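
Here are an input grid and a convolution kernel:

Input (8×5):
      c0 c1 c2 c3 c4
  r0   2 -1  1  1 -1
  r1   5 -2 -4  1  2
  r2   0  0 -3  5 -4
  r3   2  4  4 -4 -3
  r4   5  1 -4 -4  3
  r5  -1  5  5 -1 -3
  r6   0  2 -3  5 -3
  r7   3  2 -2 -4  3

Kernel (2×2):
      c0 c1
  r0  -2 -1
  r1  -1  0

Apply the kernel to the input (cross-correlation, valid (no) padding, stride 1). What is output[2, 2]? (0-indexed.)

The receptive field on the input at this output position is [-3 5 / 4 -4]. Elementwise product with the kernel and sum: -3·-2 + 5·-1 + 4·-1.

-3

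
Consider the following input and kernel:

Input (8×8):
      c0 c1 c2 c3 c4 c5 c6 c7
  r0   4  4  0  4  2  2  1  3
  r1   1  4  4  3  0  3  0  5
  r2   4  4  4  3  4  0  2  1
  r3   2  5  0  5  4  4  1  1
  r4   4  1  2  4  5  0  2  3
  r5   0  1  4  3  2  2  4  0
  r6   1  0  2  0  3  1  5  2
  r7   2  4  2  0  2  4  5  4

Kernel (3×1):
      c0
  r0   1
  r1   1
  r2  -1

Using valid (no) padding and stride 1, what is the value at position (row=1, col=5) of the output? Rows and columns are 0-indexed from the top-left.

-1

The receptive field on the input at this output position is [3 / 0 / 4]. Elementwise product with the kernel and sum: 3·1 + 0·1 + 4·-1.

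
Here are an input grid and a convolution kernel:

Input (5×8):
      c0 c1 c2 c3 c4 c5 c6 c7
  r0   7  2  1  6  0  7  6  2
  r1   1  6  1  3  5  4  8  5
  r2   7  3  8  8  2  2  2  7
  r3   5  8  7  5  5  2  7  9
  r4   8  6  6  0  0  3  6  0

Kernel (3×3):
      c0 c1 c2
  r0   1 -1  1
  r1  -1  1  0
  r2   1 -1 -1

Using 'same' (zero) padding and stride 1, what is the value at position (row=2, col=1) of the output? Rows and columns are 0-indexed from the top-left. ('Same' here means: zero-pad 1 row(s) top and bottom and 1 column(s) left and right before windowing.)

The receptive field on the zero-padded input at this output position is [1 6 1 / 7 3 8 / 5 8 7]. Elementwise product with the kernel and sum: 1·1 + 6·-1 + 1·1 + 7·-1 + 3·1 + 5·1 + 8·-1 + 7·-1.

-18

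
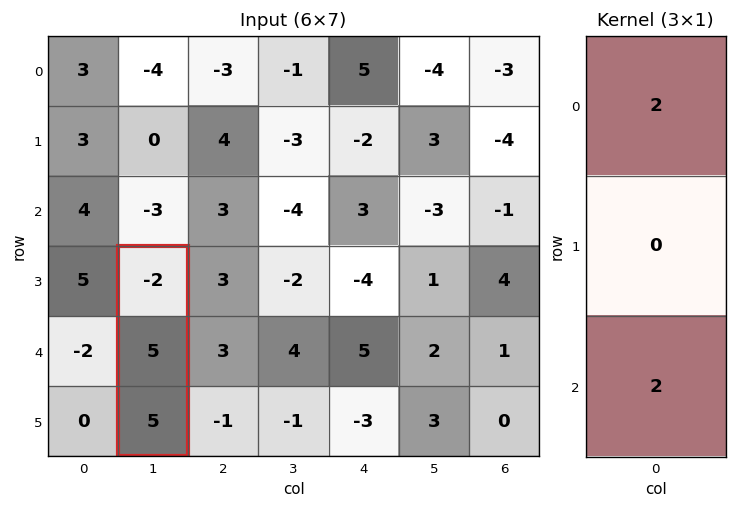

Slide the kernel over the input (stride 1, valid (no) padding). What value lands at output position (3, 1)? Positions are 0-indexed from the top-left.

The receptive field on the input at this output position is [-2 / 5 / 5]. Elementwise product with the kernel and sum: -2·2 + 5·2.

6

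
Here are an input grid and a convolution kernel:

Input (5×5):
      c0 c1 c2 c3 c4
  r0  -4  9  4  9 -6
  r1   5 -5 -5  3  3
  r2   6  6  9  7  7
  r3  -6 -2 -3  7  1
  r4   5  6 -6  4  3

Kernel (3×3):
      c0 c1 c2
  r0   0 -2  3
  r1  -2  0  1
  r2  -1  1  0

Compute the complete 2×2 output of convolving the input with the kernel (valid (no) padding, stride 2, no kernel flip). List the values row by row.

Output[0,0]: The receptive field on the input at this output position is [-4 9 4 / 5 -5 -5 / 6 6 9]. Elementwise product with the kernel and sum: 9·-2 + 4·3 + 5·-2 + -5·1 + 6·-1 + 6·1.

-21 -25
25 24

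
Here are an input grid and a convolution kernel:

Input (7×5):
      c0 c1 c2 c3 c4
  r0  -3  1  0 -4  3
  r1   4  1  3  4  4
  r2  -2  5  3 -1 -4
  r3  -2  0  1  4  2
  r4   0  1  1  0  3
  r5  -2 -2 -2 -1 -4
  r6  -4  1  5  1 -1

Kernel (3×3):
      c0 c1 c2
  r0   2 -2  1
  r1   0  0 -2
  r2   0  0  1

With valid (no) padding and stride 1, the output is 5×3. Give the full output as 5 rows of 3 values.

-11 -11 -1
4 6 12
-12 -5 3
-7 1 -14
8 3 12

Output[0,0]: The receptive field on the input at this output position is [-3 1 0 / 4 1 3 / -2 5 3]. Elementwise product with the kernel and sum: -3·2 + 1·-2 + 0·1 + 3·-2 + 3·1.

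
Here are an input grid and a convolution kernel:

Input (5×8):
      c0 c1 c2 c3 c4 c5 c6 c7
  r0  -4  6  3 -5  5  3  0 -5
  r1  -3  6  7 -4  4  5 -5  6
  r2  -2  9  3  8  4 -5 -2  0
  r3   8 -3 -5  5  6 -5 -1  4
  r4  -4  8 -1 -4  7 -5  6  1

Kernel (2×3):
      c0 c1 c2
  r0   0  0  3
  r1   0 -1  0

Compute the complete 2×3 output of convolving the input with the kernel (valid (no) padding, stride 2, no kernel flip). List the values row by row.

3 19 -5
12 7 -1

Output[0,0]: The receptive field on the input at this output position is [-4 6 3 / -3 6 7]. Elementwise product with the kernel and sum: 3·3 + 6·-1.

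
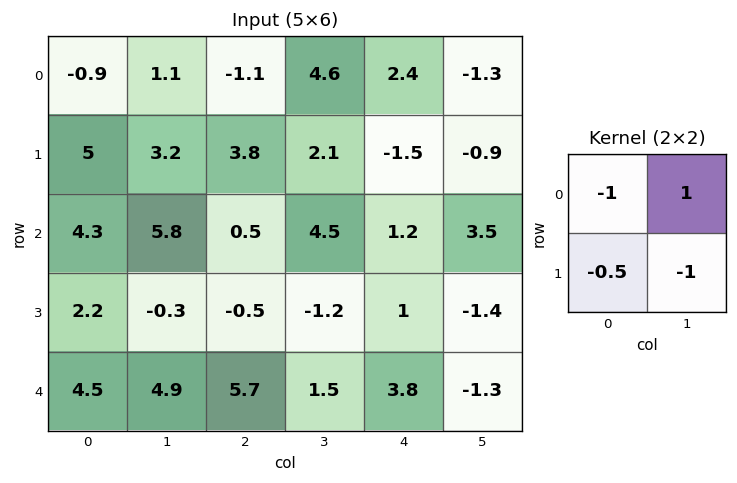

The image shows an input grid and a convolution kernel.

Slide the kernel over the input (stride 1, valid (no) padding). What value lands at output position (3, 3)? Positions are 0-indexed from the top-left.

The receptive field on the input at this output position is [-1.2 1 / 1.5 3.8]. Elementwise product with the kernel and sum: -1.2·-1 + 1·1 + 1.5·-0.5 + 3.8·-1.

-2.35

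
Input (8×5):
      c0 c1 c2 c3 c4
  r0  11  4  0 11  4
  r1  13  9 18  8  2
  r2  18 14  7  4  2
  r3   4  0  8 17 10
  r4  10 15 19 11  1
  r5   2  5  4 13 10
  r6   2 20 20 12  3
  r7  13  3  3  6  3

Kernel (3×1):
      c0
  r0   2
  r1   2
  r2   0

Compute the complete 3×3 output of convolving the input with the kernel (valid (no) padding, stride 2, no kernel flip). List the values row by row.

Output[0,0]: The receptive field on the input at this output position is [11 / 13 / 18]. Elementwise product with the kernel and sum: 11·2 + 13·2.
Output[0,1]: The receptive field on the input at this output position is [0 / 18 / 7]. Elementwise product with the kernel and sum: 0·2 + 18·2.

48 36 12
44 30 24
24 46 22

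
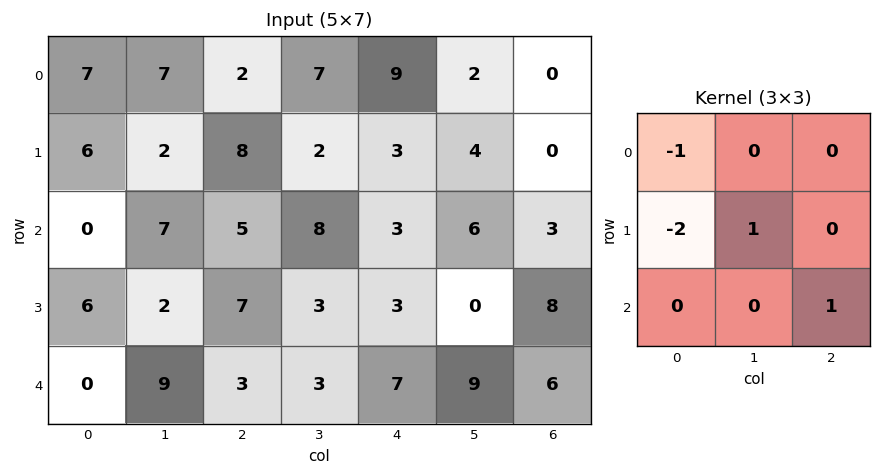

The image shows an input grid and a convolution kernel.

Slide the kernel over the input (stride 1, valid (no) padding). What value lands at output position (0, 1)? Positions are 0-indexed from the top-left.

The receptive field on the input at this output position is [7 2 7 / 2 8 2 / 7 5 8]. Elementwise product with the kernel and sum: 7·-1 + 2·-2 + 8·1 + 8·1.

5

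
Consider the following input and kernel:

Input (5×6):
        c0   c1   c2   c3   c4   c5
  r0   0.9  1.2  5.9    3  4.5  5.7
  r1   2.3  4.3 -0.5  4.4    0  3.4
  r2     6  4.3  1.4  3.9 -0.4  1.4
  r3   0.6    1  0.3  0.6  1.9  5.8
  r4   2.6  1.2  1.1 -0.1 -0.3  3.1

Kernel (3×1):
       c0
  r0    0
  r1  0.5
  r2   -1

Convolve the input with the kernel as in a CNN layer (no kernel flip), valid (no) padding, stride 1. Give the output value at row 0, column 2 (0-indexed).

-1.65

The receptive field on the input at this output position is [5.9 / -0.5 / 1.4]. Elementwise product with the kernel and sum: -0.5·0.5 + 1.4·-1.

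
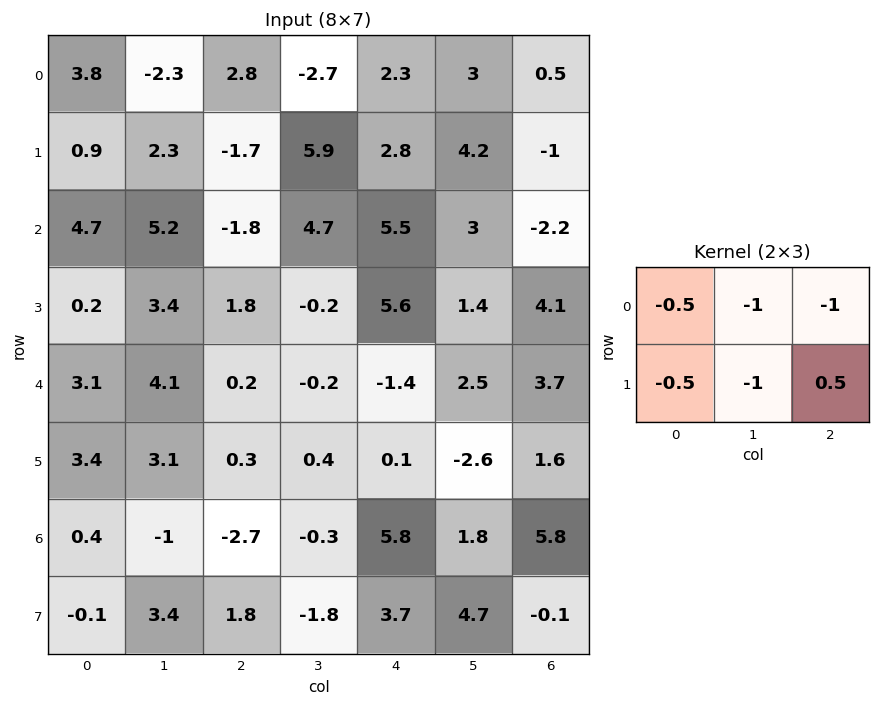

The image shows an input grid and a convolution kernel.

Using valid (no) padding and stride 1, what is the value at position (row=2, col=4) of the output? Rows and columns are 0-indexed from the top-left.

-5.7

The receptive field on the input at this output position is [5.5 3 -2.2 / 5.6 1.4 4.1]. Elementwise product with the kernel and sum: 5.5·-0.5 + 3·-1 + -2.2·-1 + 5.6·-0.5 + 1.4·-1 + 4.1·0.5.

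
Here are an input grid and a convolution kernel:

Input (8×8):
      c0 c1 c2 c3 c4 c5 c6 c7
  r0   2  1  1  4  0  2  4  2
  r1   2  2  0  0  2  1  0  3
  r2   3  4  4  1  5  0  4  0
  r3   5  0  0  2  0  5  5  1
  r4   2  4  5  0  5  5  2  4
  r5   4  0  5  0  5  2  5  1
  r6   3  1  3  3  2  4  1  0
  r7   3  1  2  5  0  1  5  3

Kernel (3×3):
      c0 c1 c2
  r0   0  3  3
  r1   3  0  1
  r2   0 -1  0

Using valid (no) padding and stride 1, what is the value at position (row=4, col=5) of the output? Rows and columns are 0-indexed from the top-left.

The receptive field on the input at this output position is [5 2 4 / 2 5 1 / 4 1 0]. Elementwise product with the kernel and sum: 2·3 + 4·3 + 2·3 + 1·1 + 1·-1.

24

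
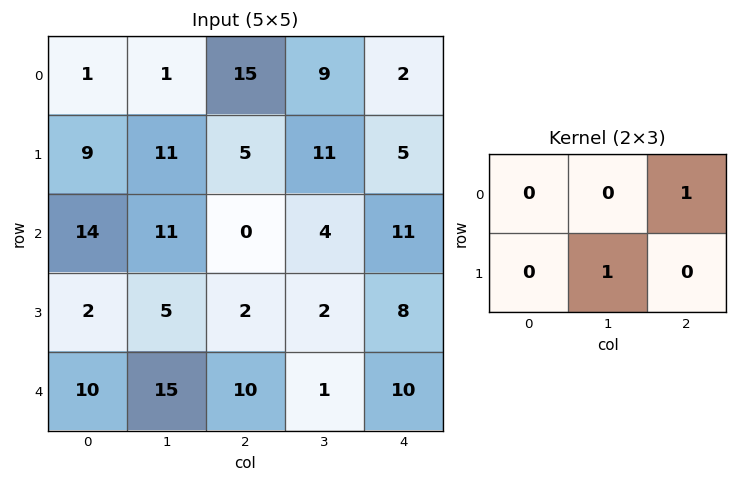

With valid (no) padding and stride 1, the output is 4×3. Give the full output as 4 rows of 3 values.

Output[0,0]: The receptive field on the input at this output position is [1 1 15 / 9 11 5]. Elementwise product with the kernel and sum: 15·1 + 11·1.
Output[0,1]: The receptive field on the input at this output position is [1 15 9 / 11 5 11]. Elementwise product with the kernel and sum: 9·1 + 5·1.

26 14 13
16 11 9
5 6 13
17 12 9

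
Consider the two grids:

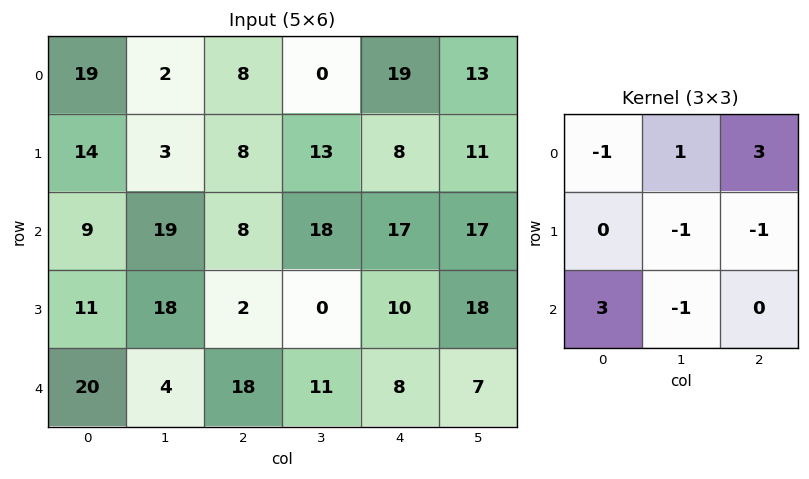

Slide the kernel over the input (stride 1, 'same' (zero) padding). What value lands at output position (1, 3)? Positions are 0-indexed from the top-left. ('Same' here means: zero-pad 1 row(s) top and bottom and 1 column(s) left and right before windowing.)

34

The receptive field on the zero-padded input at this output position is [8 0 19 / 8 13 8 / 8 18 17]. Elementwise product with the kernel and sum: 8·-1 + 0·1 + 19·3 + 13·-1 + 8·-1 + 8·3 + 18·-1.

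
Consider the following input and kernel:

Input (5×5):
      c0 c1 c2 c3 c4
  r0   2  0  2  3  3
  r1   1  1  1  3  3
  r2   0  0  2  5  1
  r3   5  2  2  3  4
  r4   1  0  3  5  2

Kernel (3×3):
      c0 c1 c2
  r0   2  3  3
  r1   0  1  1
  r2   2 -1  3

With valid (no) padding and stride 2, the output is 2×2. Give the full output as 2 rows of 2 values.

18 30
21 36

Output[0,0]: The receptive field on the input at this output position is [2 0 2 / 1 1 1 / 0 0 2]. Elementwise product with the kernel and sum: 2·2 + 0·3 + 2·3 + 1·1 + 1·1 + 0·2 + 0·-1 + 2·3.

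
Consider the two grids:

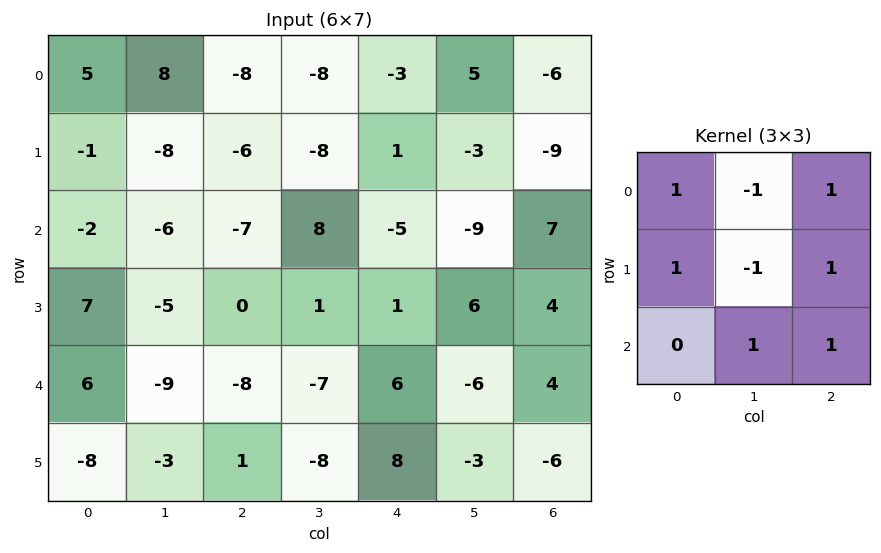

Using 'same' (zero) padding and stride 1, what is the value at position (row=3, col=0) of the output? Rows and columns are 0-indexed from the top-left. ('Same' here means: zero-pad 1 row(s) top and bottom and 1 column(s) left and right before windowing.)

-19

The receptive field on the zero-padded input at this output position is [0 -2 -6 / 0 7 -5 / 0 6 -9]. Elementwise product with the kernel and sum: 0·1 + -2·-1 + -6·1 + 0·1 + 7·-1 + -5·1 + 6·1 + -9·1.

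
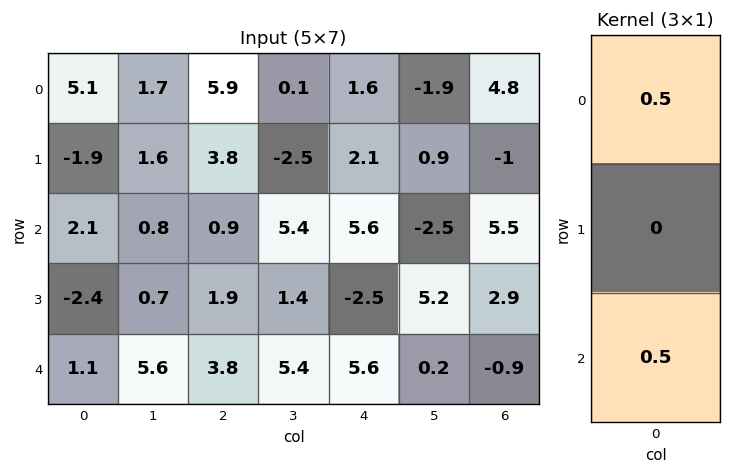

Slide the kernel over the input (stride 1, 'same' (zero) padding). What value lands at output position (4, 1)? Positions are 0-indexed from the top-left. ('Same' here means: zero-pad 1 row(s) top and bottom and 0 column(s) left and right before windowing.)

The receptive field on the zero-padded input at this output position is [0.7 / 5.6 / 0]. Elementwise product with the kernel and sum: 0.7·0.5 + 0·0.5.

0.35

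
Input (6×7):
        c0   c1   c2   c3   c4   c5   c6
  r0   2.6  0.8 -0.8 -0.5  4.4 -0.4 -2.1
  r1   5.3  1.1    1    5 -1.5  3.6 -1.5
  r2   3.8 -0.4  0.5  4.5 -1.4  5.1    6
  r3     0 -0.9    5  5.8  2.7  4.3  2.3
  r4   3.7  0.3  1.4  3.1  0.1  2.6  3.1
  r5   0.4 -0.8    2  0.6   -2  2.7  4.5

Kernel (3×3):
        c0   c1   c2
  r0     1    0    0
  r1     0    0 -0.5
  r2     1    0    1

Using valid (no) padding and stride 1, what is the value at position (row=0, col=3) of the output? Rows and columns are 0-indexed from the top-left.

The receptive field on the input at this output position is [-0.5 4.4 -0.4 / 5 -1.5 3.6 / 4.5 -1.4 5.1]. Elementwise product with the kernel and sum: -0.5·1 + 3.6·-0.5 + 4.5·1 + 5.1·1.

7.3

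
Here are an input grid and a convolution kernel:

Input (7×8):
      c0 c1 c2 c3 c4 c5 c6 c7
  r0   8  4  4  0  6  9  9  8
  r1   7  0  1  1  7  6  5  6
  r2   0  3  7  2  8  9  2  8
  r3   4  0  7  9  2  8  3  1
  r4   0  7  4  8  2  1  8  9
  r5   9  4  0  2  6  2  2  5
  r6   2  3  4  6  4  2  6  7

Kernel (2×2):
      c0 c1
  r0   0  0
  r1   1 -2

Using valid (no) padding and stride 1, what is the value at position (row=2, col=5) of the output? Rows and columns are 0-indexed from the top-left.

The receptive field on the input at this output position is [9 2 / 8 3]. Elementwise product with the kernel and sum: 8·1 + 3·-2.

2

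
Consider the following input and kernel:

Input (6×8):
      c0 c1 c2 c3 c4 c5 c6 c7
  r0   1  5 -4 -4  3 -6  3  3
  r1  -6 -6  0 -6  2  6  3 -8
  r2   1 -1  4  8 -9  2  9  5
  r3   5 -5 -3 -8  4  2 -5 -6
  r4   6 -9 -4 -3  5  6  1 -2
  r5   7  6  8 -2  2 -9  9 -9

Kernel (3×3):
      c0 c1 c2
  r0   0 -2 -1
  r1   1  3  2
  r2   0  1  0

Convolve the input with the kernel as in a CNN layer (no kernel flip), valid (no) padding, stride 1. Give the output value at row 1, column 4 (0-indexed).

2

The receptive field on the input at this output position is [2 6 3 / -9 2 9 / 4 2 -5]. Elementwise product with the kernel and sum: 6·-2 + 3·-1 + -9·1 + 2·3 + 9·2 + 2·1.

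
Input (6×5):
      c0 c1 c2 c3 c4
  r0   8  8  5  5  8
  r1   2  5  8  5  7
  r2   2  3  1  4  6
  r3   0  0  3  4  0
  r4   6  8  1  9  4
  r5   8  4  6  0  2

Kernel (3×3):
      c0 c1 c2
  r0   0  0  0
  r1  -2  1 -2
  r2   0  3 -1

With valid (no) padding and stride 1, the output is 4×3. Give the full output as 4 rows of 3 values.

Output[0,0]: The receptive field on the input at this output position is [8 8 5 / 2 5 8 / 2 3 1]. Elementwise product with the kernel and sum: 2·-2 + 5·1 + 8·-2 + 3·3 + 1·-1.

-7 -13 -19
-6 -8 2
17 -11 21
0 -15 -3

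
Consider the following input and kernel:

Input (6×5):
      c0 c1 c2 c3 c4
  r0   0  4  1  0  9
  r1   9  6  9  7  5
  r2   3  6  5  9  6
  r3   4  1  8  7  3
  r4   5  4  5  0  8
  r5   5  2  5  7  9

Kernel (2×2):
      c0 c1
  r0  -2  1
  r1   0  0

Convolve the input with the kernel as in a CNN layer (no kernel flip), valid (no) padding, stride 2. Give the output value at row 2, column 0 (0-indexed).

The receptive field on the input at this output position is [5 4 / 5 2]. Elementwise product with the kernel and sum: 5·-2 + 4·1.

-6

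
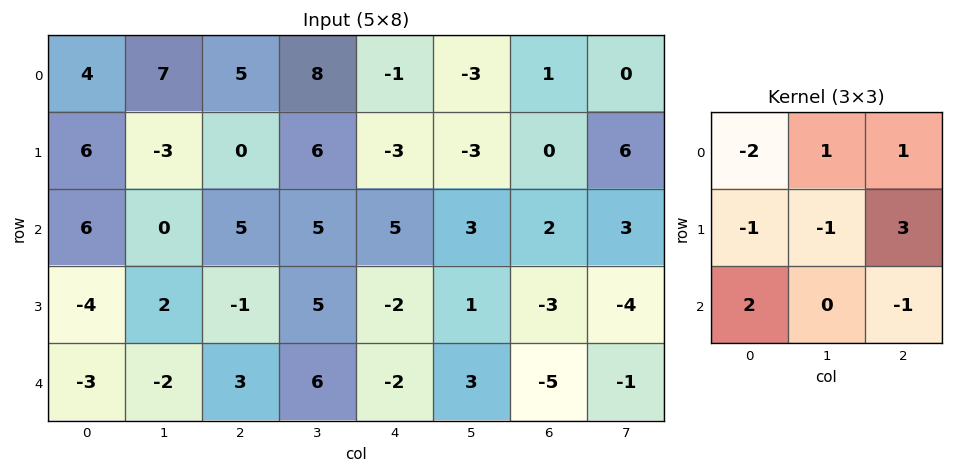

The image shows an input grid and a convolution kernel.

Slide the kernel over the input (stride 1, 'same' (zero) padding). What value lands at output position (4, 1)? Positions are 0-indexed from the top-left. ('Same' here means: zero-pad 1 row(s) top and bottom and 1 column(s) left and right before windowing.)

The receptive field on the zero-padded input at this output position is [-4 2 -1 / -3 -2 3 / 0 0 0]. Elementwise product with the kernel and sum: -4·-2 + 2·1 + -1·1 + -3·-1 + -2·-1 + 3·3 + 0·2 + 0·-1.

23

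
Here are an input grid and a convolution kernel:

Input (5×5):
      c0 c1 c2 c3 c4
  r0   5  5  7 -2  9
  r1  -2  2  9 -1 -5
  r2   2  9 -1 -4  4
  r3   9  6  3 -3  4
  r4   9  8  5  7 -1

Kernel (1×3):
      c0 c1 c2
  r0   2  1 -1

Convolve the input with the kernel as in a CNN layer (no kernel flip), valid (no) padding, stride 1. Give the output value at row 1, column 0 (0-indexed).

The receptive field on the input at this output position is [-2 2 9]. Elementwise product with the kernel and sum: -2·2 + 2·1 + 9·-1.

-11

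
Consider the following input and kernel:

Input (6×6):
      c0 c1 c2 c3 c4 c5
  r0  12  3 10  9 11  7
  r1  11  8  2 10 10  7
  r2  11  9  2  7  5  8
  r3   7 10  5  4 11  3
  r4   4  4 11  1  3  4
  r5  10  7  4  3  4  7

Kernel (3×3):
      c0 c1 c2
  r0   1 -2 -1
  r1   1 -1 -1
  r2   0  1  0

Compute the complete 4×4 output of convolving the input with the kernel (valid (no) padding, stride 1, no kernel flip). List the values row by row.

6 -28 -30 -22
3 -1 -34 -12
-13 10 -26 -18
-22 -8 -4 -23

Output[0,0]: The receptive field on the input at this output position is [12 3 10 / 11 8 2 / 11 9 2]. Elementwise product with the kernel and sum: 12·1 + 3·-2 + 10·-1 + 11·1 + 8·-1 + 2·-1 + 9·1.
Output[0,1]: The receptive field on the input at this output position is [3 10 9 / 8 2 10 / 9 2 7]. Elementwise product with the kernel and sum: 3·1 + 10·-2 + 9·-1 + 8·1 + 2·-1 + 10·-1 + 2·1.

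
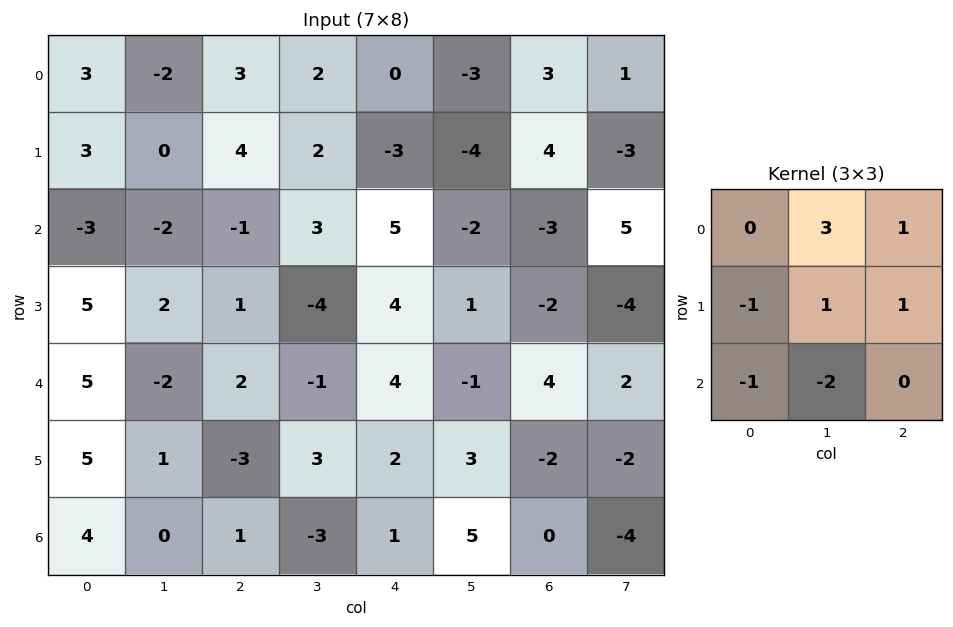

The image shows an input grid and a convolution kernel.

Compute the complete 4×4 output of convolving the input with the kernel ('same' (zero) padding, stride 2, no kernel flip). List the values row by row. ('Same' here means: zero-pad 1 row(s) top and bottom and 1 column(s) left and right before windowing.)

-5 -1 -1 3
-6 14 -17 16
10 7 10 -2
20 -8 18 -17

Output[0,0]: The receptive field on the zero-padded input at this output position is [0 0 0 / 0 3 -2 / 0 3 0]. Elementwise product with the kernel and sum: 0·3 + 0·1 + 0·-1 + 3·1 + -2·1 + 0·-1 + 3·-2.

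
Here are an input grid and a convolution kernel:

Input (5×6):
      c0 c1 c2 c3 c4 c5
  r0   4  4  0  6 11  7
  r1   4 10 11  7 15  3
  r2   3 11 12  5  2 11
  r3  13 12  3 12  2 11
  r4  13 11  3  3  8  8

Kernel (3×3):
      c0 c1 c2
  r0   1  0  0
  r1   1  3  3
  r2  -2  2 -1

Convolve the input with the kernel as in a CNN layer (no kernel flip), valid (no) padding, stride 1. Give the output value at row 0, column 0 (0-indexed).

75

The receptive field on the input at this output position is [4 4 0 / 4 10 11 / 3 11 12]. Elementwise product with the kernel and sum: 4·1 + 4·1 + 10·3 + 11·3 + 3·-2 + 11·2 + 12·-1.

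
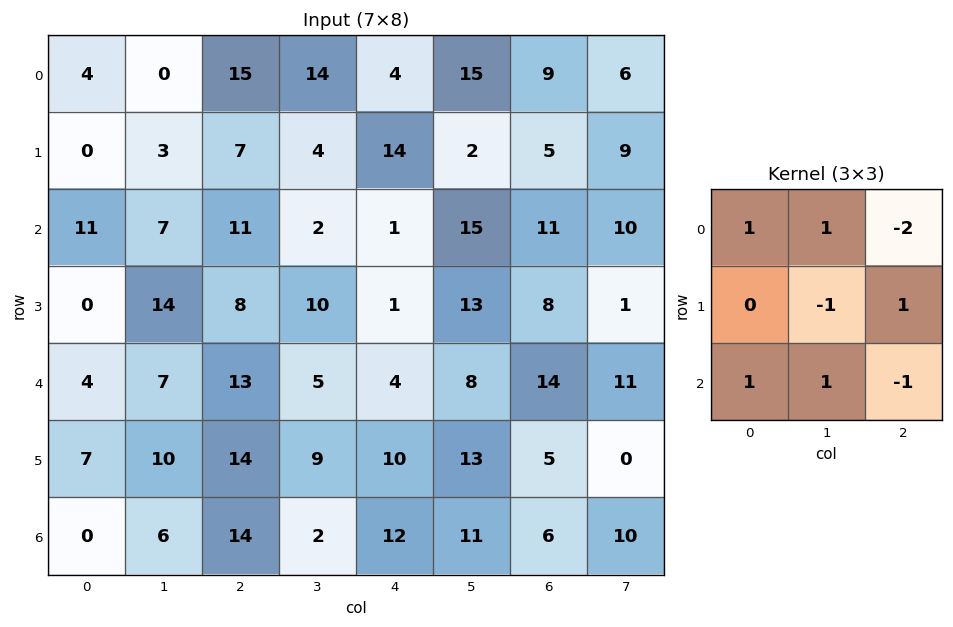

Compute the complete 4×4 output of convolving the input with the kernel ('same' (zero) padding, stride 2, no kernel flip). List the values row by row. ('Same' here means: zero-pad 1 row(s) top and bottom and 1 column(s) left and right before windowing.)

Output[0,0]: The receptive field on the zero-padded input at this output position is [0 0 0 / 0 4 0 / 0 0 3]. Elementwise product with the kernel and sum: 0·1 + 0·1 + 0·-2 + 4·-1 + 0·1 + 0·1 + 0·1 + 3·-1.
Output[0,1]: The receptive field on the zero-padded input at this output position is [0 0 0 / 0 15 14 / 3 7 4]. Elementwise product with the kernel and sum: 0·1 + 0·1 + 0·-2 + 15·-1 + 14·1 + 3·1 + 7·1 + 4·-1.

-7 5 27 -5
-24 5 26 8
-28 9 -5 34
-7 -6 -8 22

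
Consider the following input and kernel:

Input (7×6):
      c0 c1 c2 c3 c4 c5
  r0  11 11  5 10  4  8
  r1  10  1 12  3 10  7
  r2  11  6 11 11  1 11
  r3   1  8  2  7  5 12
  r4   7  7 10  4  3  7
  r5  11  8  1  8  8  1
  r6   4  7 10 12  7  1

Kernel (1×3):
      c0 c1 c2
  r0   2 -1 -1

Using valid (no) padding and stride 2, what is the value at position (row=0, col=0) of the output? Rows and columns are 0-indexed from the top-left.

The receptive field on the input at this output position is [11 11 5]. Elementwise product with the kernel and sum: 11·2 + 11·-1 + 5·-1.

6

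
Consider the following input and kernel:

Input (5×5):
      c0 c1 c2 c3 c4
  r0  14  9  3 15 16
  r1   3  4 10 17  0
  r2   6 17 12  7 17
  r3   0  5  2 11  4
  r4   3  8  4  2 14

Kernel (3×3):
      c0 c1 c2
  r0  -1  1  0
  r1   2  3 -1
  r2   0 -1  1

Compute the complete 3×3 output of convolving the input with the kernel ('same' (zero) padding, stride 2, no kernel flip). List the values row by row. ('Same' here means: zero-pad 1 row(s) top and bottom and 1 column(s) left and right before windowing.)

34 19 78
9 78 44
1 23 39

Output[0,0]: The receptive field on the zero-padded input at this output position is [0 0 0 / 0 14 9 / 0 3 4]. Elementwise product with the kernel and sum: 0·-1 + 0·1 + 0·2 + 14·3 + 9·-1 + 3·-1 + 4·1.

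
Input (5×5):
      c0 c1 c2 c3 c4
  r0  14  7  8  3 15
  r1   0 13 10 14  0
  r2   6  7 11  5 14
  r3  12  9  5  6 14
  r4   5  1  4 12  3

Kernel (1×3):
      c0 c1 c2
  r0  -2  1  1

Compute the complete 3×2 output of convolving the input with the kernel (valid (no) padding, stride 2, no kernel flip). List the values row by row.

Output[0,0]: The receptive field on the input at this output position is [14 7 8]. Elementwise product with the kernel and sum: 14·-2 + 7·1 + 8·1.

-13 2
6 -3
-5 7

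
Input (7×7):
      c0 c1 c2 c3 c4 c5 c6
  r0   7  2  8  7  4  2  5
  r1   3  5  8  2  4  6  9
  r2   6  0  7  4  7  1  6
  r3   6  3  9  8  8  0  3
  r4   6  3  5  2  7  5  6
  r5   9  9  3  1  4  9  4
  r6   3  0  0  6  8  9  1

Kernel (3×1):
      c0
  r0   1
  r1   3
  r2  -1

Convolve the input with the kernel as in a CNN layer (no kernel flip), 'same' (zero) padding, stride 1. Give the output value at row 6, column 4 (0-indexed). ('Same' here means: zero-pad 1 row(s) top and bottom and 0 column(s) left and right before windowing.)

28

The receptive field on the zero-padded input at this output position is [4 / 8 / 0]. Elementwise product with the kernel and sum: 4·1 + 8·3 + 0·-1.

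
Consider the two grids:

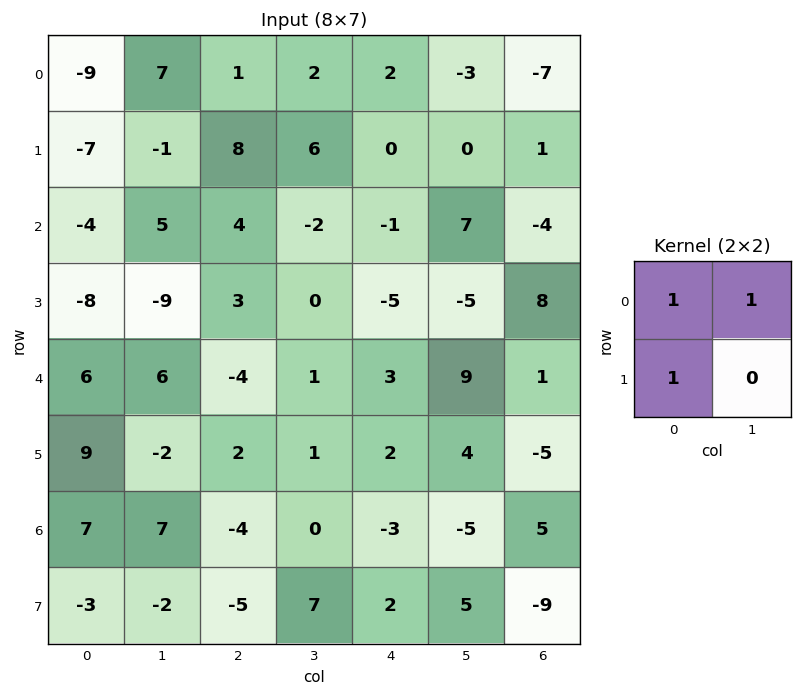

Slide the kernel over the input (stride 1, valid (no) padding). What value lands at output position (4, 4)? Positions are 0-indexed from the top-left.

The receptive field on the input at this output position is [3 9 / 2 4]. Elementwise product with the kernel and sum: 3·1 + 9·1 + 2·1.

14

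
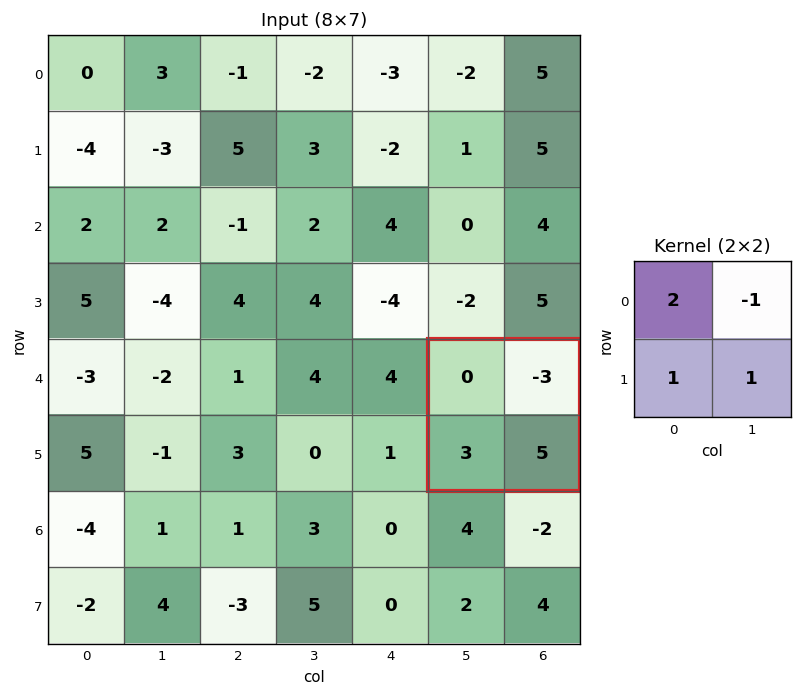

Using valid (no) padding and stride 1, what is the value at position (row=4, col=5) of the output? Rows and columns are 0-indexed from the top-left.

The receptive field on the input at this output position is [0 -3 / 3 5]. Elementwise product with the kernel and sum: 0·2 + -3·-1 + 3·1 + 5·1.

11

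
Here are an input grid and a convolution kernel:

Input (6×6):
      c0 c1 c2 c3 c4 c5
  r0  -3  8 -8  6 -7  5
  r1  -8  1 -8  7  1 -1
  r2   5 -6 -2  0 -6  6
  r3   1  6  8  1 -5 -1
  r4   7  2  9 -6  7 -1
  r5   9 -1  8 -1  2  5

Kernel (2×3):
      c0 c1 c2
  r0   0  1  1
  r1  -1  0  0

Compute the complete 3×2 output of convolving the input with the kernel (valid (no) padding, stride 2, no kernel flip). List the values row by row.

8 7
-9 -14
2 -7

Output[0,0]: The receptive field on the input at this output position is [-3 8 -8 / -8 1 -8]. Elementwise product with the kernel and sum: 8·1 + -8·1 + -8·-1.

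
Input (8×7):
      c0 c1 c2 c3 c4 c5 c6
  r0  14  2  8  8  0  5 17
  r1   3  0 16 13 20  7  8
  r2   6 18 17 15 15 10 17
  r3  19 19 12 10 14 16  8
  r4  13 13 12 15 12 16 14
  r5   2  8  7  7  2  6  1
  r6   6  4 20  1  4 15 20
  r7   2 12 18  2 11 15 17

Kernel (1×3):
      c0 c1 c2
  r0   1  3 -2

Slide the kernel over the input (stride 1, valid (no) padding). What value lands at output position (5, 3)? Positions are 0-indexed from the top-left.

The receptive field on the input at this output position is [7 2 6]. Elementwise product with the kernel and sum: 7·1 + 2·3 + 6·-2.

1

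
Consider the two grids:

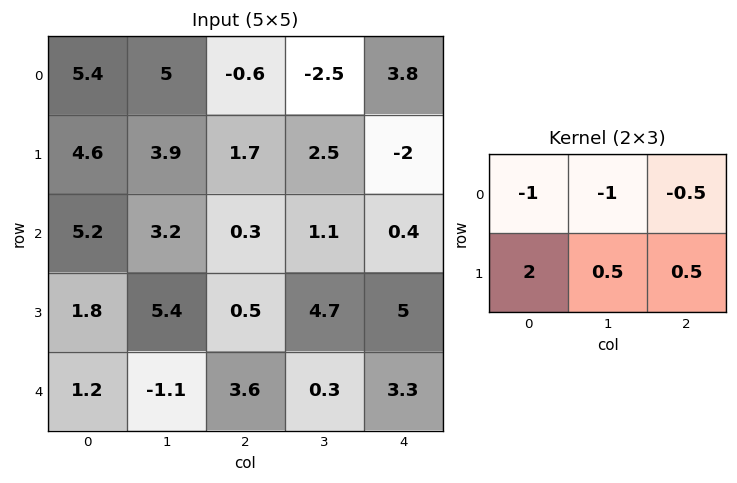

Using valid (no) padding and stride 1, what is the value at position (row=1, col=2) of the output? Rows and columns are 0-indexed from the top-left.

The receptive field on the input at this output position is [1.7 2.5 -2 / 0.3 1.1 0.4]. Elementwise product with the kernel and sum: 1.7·-1 + 2.5·-1 + -2·-0.5 + 0.3·2 + 1.1·0.5 + 0.4·0.5.

-1.85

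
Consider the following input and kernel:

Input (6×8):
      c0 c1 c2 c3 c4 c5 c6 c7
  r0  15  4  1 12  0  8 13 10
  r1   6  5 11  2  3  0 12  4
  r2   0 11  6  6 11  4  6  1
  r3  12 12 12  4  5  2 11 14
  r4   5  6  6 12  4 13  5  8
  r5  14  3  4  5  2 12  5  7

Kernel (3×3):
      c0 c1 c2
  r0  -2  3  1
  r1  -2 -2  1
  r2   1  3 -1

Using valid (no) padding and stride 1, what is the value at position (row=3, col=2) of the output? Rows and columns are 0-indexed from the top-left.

-22

The receptive field on the input at this output position is [12 4 5 / 6 12 4 / 4 5 2]. Elementwise product with the kernel and sum: 12·-2 + 4·3 + 5·1 + 6·-2 + 12·-2 + 4·1 + 4·1 + 5·3 + 2·-1.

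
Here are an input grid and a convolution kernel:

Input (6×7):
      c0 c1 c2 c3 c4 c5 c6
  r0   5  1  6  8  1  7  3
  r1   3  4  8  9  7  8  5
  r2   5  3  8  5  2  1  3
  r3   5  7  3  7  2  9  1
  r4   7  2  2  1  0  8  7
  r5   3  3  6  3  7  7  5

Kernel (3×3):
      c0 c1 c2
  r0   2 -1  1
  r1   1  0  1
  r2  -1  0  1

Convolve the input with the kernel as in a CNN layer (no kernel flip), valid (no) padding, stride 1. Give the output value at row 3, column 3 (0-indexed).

The receptive field on the input at this output position is [7 2 9 / 1 0 8 / 3 7 7]. Elementwise product with the kernel and sum: 7·2 + 2·-1 + 9·1 + 1·1 + 8·1 + 3·-1 + 7·1.

34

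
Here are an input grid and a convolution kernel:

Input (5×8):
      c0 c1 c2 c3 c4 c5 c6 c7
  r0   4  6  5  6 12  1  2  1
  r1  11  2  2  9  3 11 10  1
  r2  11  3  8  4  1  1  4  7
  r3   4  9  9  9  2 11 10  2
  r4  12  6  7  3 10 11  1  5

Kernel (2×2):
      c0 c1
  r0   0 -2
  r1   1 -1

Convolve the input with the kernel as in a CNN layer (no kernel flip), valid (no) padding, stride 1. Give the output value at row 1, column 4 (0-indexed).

The receptive field on the input at this output position is [3 11 / 1 1]. Elementwise product with the kernel and sum: 11·-2 + 1·1 + 1·-1.

-22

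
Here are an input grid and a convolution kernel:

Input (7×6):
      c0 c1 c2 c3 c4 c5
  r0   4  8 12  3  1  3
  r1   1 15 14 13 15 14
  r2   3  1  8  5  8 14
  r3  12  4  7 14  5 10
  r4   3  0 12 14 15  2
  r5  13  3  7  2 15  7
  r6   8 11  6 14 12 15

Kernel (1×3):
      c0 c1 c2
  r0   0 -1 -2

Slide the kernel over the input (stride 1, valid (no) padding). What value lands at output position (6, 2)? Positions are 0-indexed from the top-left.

The receptive field on the input at this output position is [6 14 12]. Elementwise product with the kernel and sum: 14·-1 + 12·-2.

-38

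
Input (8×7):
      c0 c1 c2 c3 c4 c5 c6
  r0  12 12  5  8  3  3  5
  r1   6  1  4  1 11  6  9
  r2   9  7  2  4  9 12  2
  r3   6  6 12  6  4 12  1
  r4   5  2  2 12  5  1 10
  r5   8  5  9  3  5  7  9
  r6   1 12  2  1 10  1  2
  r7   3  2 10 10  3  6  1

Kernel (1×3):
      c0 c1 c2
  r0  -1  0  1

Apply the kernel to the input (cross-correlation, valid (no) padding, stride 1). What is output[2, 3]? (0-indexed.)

The receptive field on the input at this output position is [4 9 12]. Elementwise product with the kernel and sum: 4·-1 + 12·1.

8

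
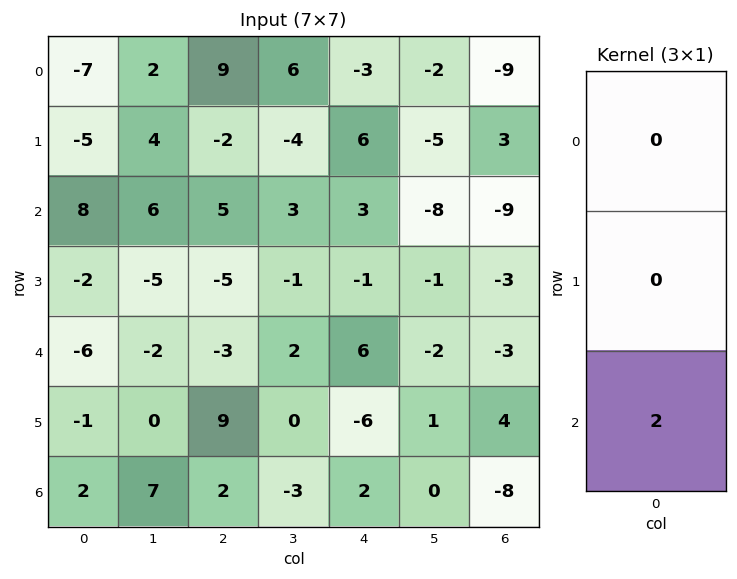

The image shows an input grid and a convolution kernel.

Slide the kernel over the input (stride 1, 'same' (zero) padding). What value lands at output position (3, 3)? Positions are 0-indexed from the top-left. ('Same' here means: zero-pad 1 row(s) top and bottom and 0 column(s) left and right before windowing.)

The receptive field on the zero-padded input at this output position is [3 / -1 / 2]. Elementwise product with the kernel and sum: 2·2.

4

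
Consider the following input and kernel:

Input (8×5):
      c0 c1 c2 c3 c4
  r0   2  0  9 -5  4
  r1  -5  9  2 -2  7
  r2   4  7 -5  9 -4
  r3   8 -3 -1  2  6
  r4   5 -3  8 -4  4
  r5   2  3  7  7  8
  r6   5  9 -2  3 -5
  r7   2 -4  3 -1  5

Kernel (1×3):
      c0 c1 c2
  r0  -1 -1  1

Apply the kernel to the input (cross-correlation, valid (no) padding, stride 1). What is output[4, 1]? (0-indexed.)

The receptive field on the input at this output position is [-3 8 -4]. Elementwise product with the kernel and sum: -3·-1 + 8·-1 + -4·1.

-9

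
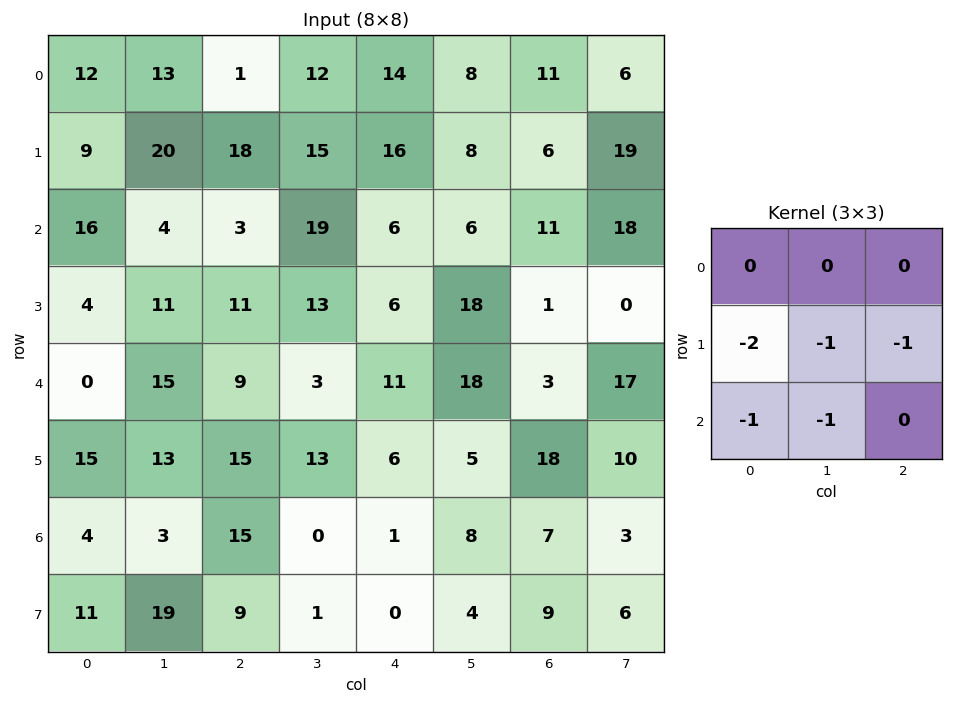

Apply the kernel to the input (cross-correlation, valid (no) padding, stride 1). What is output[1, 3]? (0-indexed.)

-69

The receptive field on the input at this output position is [15 16 8 / 19 6 6 / 13 6 18]. Elementwise product with the kernel and sum: 19·-2 + 6·-1 + 6·-1 + 13·-1 + 6·-1.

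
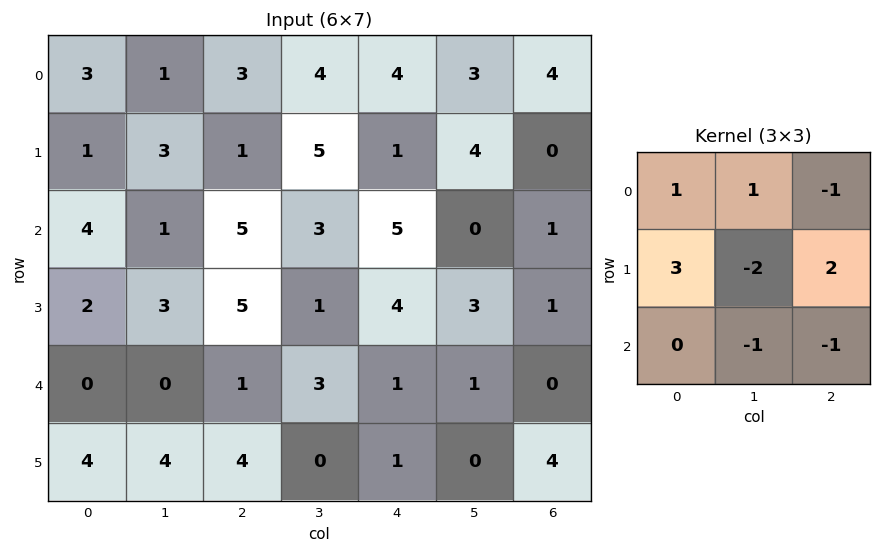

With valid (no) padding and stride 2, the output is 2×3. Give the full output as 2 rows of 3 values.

Output[0,0]: The receptive field on the input at this output position is [3 1 3 / 1 3 1 / 4 1 5]. Elementwise product with the kernel and sum: 3·1 + 1·1 + 3·-1 + 1·3 + 3·-2 + 1·2 + 1·-1 + 5·-1.
Output[0,1]: The receptive field on the input at this output position is [3 4 4 / 1 5 1 / 5 3 5]. Elementwise product with the kernel and sum: 3·1 + 4·1 + 4·-1 + 1·3 + 5·-2 + 1·2 + 3·-1 + 5·-1.

-6 -10 -3
9 20 11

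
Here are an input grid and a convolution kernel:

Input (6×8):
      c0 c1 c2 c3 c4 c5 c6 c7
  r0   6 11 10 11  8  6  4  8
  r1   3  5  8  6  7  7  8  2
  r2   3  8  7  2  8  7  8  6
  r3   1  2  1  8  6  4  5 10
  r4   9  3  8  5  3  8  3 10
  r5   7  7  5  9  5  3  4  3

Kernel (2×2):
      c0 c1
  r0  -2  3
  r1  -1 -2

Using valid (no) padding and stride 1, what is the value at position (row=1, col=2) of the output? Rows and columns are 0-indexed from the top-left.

-9

The receptive field on the input at this output position is [8 6 / 7 2]. Elementwise product with the kernel and sum: 8·-2 + 6·3 + 7·-1 + 2·-2.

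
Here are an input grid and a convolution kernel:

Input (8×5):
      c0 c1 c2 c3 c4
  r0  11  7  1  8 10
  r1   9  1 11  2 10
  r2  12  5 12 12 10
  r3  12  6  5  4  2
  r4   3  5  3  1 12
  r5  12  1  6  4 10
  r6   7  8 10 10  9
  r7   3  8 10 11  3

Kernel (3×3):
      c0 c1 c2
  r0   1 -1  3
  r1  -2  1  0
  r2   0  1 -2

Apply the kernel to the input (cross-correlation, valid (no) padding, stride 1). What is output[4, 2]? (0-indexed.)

22

The receptive field on the input at this output position is [3 1 12 / 6 4 10 / 10 10 9]. Elementwise product with the kernel and sum: 3·1 + 1·-1 + 12·3 + 6·-2 + 4·1 + 10·1 + 9·-2.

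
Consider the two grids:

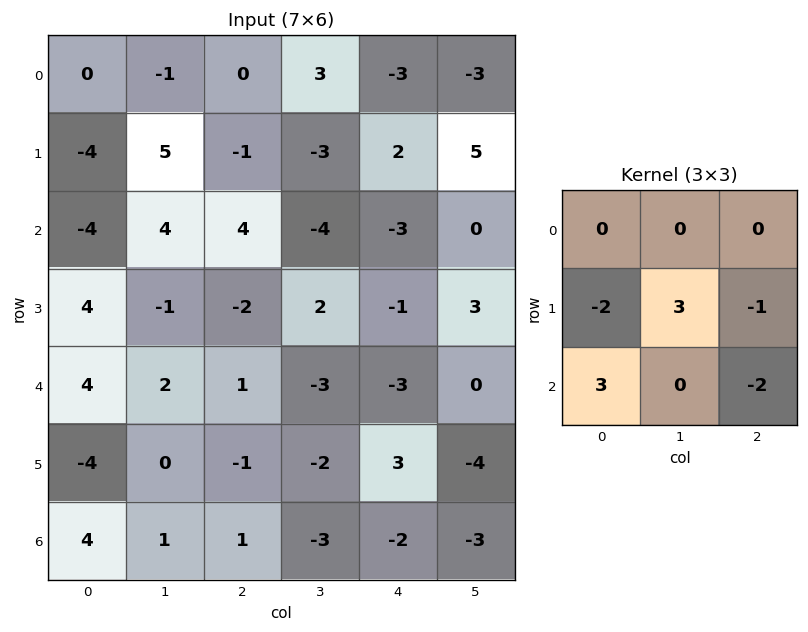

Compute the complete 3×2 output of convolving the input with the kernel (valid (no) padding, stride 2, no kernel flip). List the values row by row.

4 9
1 20
19 0

Output[0,0]: The receptive field on the input at this output position is [0 -1 0 / -4 5 -1 / -4 4 4]. Elementwise product with the kernel and sum: -4·-2 + 5·3 + -1·-1 + -4·3 + 4·-2.
Output[0,1]: The receptive field on the input at this output position is [0 3 -3 / -1 -3 2 / 4 -4 -3]. Elementwise product with the kernel and sum: -1·-2 + -3·3 + 2·-1 + 4·3 + -3·-2.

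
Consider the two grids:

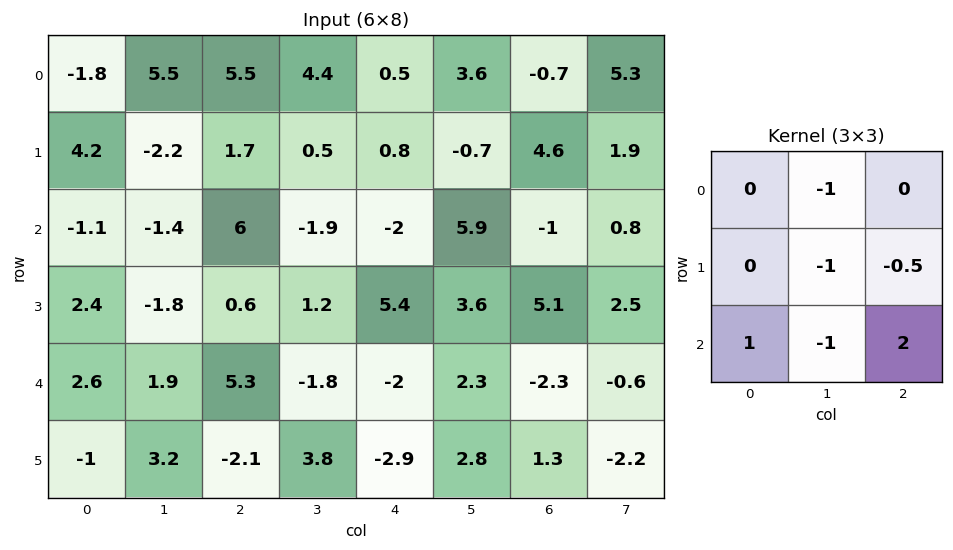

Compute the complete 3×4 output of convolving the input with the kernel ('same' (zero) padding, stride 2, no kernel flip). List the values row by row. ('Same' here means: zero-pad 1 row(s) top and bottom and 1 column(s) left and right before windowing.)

Output[0,0]: The receptive field on the zero-padded input at this output position is [0 0 0 / 0 -1.8 5.5 / 0 4.2 -2.2]. Elementwise product with the kernel and sum: 0·-1 + -1.8·-1 + 5.5·-0.5 + 0·1 + 4.2·-1 + -2.2·2.

-9.55 -10.6 -4 -3.45
-8.4 -6.75 1.25 -0.5
1.45 7.9 7.75 -5.4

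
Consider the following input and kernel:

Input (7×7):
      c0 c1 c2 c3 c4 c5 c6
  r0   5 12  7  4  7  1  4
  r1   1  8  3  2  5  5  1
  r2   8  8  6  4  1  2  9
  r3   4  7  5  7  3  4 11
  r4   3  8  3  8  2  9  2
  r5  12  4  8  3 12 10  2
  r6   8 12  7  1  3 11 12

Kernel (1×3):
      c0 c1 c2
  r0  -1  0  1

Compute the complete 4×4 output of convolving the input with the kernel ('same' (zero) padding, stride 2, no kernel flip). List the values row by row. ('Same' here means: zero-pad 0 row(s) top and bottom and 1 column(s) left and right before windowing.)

Output[0,0]: The receptive field on the zero-padded input at this output position is [0 5 12]. Elementwise product with the kernel and sum: 0·-1 + 12·1.

12 -8 -3 -1
8 -4 -2 -2
8 0 1 -9
12 -11 10 -11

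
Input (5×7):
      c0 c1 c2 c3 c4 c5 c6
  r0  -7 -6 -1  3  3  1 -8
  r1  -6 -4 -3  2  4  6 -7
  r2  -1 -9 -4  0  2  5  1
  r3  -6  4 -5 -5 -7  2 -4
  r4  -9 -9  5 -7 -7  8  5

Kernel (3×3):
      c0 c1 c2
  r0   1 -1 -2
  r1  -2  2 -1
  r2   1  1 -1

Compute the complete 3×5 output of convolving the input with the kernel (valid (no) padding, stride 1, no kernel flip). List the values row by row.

2 -24 -10 -7 35
-5 9 -10 -29 16
18 -15 4 -40 13

Output[0,0]: The receptive field on the input at this output position is [-7 -6 -1 / -6 -4 -3 / -1 -9 -4]. Elementwise product with the kernel and sum: -7·1 + -6·-1 + -1·-2 + -6·-2 + -4·2 + -3·-1 + -1·1 + -9·1 + -4·-1.
Output[0,1]: The receptive field on the input at this output position is [-6 -1 3 / -4 -3 2 / -9 -4 0]. Elementwise product with the kernel and sum: -6·1 + -1·-1 + 3·-2 + -4·-2 + -3·2 + 2·-1 + -9·1 + -4·1 + 0·-1.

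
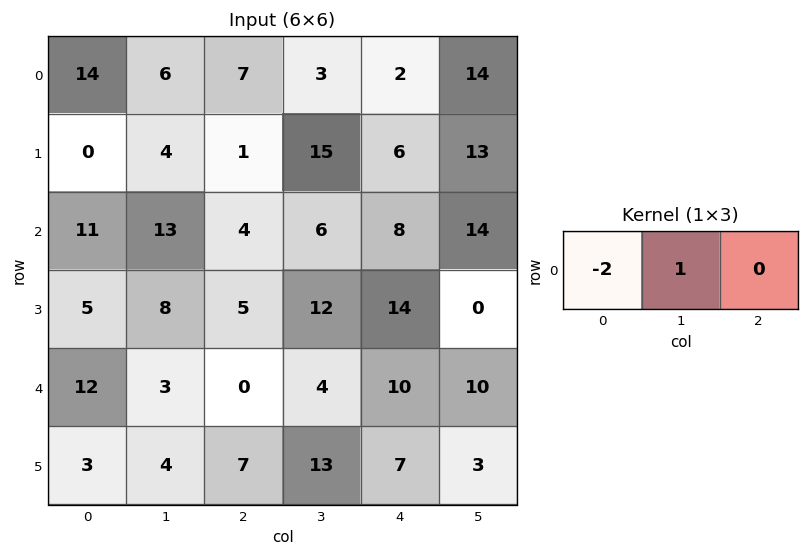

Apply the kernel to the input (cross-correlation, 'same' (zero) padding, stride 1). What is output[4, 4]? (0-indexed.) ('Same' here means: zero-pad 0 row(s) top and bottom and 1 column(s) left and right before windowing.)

2

The receptive field on the zero-padded input at this output position is [4 10 10]. Elementwise product with the kernel and sum: 4·-2 + 10·1.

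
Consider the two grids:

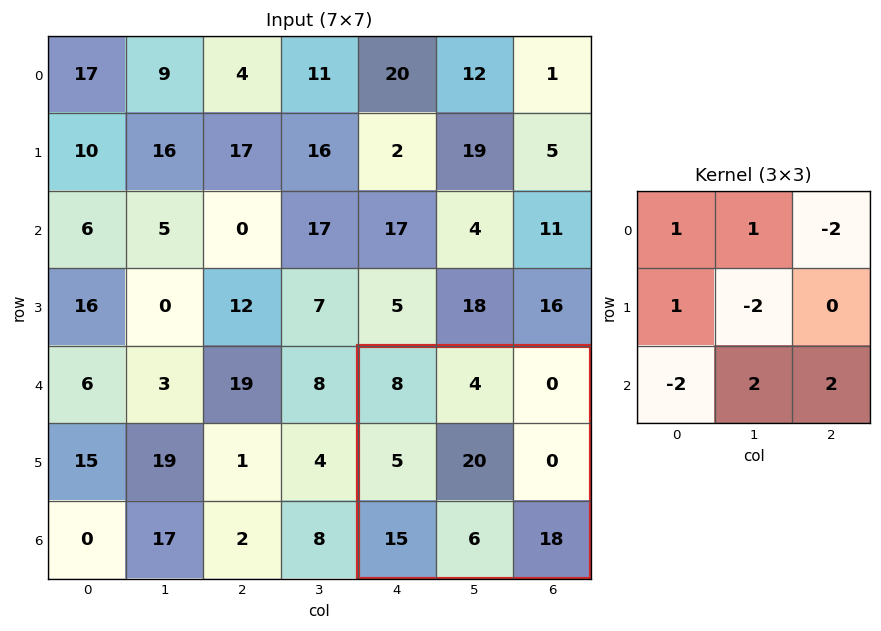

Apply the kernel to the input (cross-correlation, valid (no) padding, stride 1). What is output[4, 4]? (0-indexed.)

The receptive field on the input at this output position is [8 4 0 / 5 20 0 / 15 6 18]. Elementwise product with the kernel and sum: 8·1 + 4·1 + 0·-2 + 5·1 + 20·-2 + 15·-2 + 6·2 + 18·2.

-5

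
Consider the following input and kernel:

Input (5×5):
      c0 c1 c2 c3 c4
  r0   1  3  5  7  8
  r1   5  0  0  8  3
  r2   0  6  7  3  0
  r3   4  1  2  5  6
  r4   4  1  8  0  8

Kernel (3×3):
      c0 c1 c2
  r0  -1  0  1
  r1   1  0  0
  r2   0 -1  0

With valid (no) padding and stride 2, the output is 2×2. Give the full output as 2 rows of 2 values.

Output[0,0]: The receptive field on the input at this output position is [1 3 5 / 5 0 0 / 0 6 7]. Elementwise product with the kernel and sum: 1·-1 + 5·1 + 5·1 + 6·-1.

3 0
10 -5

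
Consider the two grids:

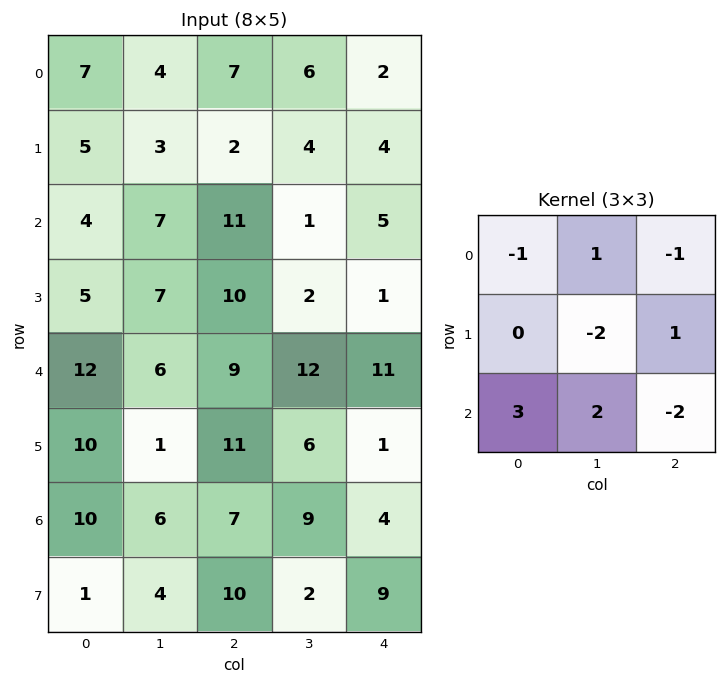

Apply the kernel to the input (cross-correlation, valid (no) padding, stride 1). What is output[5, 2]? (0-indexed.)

-4

The receptive field on the input at this output position is [11 6 1 / 7 9 4 / 10 2 9]. Elementwise product with the kernel and sum: 11·-1 + 6·1 + 1·-1 + 9·-2 + 4·1 + 10·3 + 2·2 + 9·-2.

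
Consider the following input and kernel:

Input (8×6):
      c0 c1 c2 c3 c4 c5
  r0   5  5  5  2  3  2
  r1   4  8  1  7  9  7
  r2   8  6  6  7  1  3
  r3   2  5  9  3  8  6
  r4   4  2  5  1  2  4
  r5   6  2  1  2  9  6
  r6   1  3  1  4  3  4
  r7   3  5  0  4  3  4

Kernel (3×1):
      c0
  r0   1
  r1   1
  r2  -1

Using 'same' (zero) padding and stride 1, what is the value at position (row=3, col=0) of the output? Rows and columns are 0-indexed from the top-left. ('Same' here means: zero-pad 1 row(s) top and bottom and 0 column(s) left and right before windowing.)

The receptive field on the zero-padded input at this output position is [8 / 2 / 4]. Elementwise product with the kernel and sum: 8·1 + 2·1 + 4·-1.

6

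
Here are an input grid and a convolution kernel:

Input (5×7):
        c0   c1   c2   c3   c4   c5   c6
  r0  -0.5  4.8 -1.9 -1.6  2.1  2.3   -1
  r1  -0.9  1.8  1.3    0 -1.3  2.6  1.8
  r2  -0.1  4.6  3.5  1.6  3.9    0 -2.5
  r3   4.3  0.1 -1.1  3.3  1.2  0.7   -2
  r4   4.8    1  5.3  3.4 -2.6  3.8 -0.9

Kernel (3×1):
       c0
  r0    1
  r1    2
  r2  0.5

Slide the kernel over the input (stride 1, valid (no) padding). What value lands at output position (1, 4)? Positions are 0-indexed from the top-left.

7.1

The receptive field on the input at this output position is [-1.3 / 3.9 / 1.2]. Elementwise product with the kernel and sum: -1.3·1 + 3.9·2 + 1.2·0.5.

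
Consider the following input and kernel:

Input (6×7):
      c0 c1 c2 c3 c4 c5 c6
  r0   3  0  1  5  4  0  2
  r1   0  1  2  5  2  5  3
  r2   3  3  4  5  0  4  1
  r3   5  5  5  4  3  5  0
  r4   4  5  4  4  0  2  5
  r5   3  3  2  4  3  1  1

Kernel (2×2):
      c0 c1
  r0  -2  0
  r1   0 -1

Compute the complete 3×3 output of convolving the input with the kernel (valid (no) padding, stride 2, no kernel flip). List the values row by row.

-7 -7 -13
-11 -12 -5
-11 -12 -1

Output[0,0]: The receptive field on the input at this output position is [3 0 / 0 1]. Elementwise product with the kernel and sum: 3·-2 + 1·-1.
Output[0,1]: The receptive field on the input at this output position is [1 5 / 2 5]. Elementwise product with the kernel and sum: 1·-2 + 5·-1.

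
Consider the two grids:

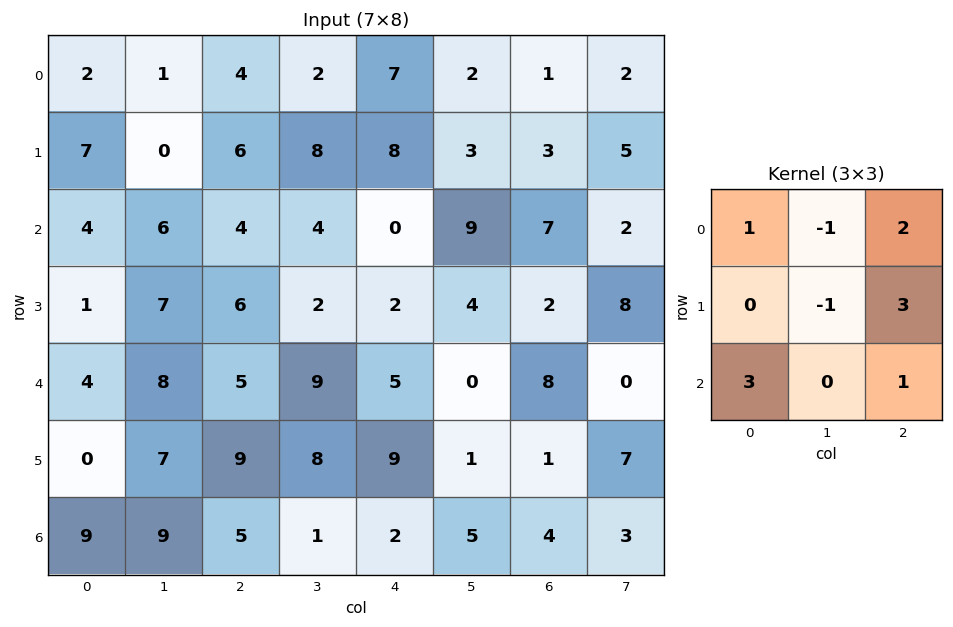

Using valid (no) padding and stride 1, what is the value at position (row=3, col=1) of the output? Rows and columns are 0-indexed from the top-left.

56

The receptive field on the input at this output position is [7 6 2 / 8 5 9 / 7 9 8]. Elementwise product with the kernel and sum: 7·1 + 6·-1 + 2·2 + 5·-1 + 9·3 + 7·3 + 8·1.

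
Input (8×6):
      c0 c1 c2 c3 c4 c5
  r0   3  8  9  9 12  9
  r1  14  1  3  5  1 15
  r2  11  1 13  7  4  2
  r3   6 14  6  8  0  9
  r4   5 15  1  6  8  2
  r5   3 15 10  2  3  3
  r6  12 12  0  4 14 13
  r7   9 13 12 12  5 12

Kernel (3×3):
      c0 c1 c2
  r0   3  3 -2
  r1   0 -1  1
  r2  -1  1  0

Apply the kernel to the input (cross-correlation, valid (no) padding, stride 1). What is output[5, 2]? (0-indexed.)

The receptive field on the input at this output position is [10 2 3 / 0 4 14 / 12 12 5]. Elementwise product with the kernel and sum: 10·3 + 2·3 + 3·-2 + 4·-1 + 14·1 + 12·-1 + 12·1.

40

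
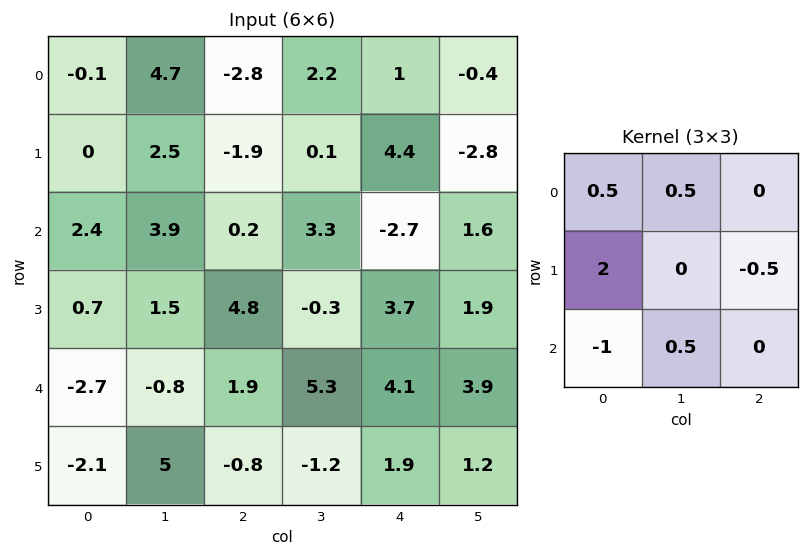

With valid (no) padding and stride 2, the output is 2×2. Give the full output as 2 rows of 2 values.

Output[0,0]: The receptive field on the input at this output position is [-0.1 4.7 -2.8 / 0 2.5 -1.9 / 2.4 3.9 0.2]. Elementwise product with the kernel and sum: -0.1·0.5 + 4.7·0.5 + 0·2 + -1.9·-0.5 + 2.4·-1 + 3.9·0.5.

2.8 -4.85
4.45 10.25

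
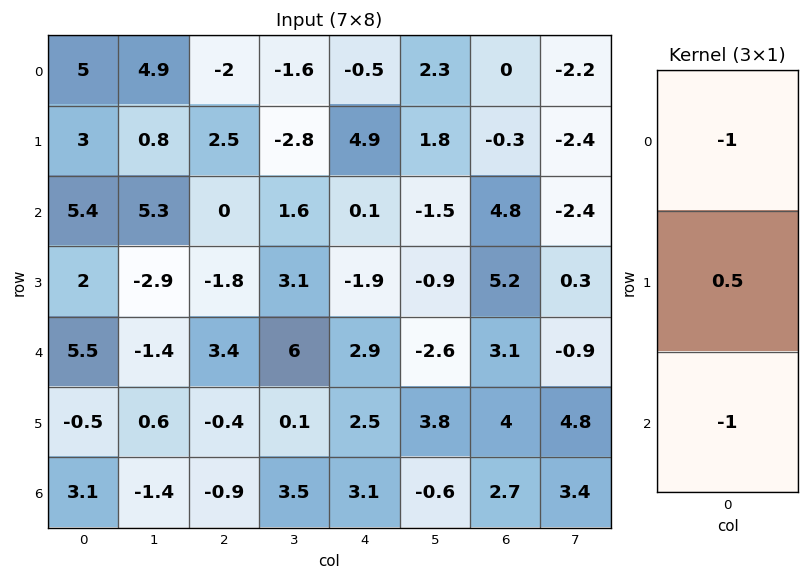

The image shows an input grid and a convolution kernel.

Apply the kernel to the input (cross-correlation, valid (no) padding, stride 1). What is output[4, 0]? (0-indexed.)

The receptive field on the input at this output position is [5.5 / -0.5 / 3.1]. Elementwise product with the kernel and sum: 5.5·-1 + -0.5·0.5 + 3.1·-1.

-8.85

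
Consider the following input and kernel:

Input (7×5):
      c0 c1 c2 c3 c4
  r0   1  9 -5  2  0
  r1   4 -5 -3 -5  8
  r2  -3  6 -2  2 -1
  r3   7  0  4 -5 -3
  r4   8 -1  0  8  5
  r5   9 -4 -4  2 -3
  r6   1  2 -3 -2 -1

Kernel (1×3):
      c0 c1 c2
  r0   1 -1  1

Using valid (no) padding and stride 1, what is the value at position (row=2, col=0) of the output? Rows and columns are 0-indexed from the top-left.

-11

The receptive field on the input at this output position is [-3 6 -2]. Elementwise product with the kernel and sum: -3·1 + 6·-1 + -2·1.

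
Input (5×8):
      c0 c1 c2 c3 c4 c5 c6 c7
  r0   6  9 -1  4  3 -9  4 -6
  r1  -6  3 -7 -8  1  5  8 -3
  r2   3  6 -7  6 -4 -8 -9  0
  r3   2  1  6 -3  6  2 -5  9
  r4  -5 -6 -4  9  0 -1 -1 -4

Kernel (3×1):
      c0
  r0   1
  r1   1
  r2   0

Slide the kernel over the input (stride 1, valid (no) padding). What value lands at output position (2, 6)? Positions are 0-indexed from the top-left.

The receptive field on the input at this output position is [-9 / -5 / -1]. Elementwise product with the kernel and sum: -9·1 + -5·1.

-14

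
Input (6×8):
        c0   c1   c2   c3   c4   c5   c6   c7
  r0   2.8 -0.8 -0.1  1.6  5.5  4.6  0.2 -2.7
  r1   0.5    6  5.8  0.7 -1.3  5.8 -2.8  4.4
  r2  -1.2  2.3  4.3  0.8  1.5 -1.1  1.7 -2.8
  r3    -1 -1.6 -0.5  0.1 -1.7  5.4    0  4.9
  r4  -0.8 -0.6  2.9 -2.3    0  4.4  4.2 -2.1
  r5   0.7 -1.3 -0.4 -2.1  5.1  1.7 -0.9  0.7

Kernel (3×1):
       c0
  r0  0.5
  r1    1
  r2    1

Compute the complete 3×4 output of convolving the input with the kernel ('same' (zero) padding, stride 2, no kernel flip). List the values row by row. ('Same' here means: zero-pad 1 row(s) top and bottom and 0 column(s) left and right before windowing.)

3.3 5.7 4.2 -2.6
-1.95 6.7 -0.85 0.3
-0.6 2.25 4.25 3.3

Output[0,0]: The receptive field on the zero-padded input at this output position is [0 / 2.8 / 0.5]. Elementwise product with the kernel and sum: 0·0.5 + 2.8·1 + 0.5·1.
Output[0,1]: The receptive field on the zero-padded input at this output position is [0 / -0.1 / 5.8]. Elementwise product with the kernel and sum: 0·0.5 + -0.1·1 + 5.8·1.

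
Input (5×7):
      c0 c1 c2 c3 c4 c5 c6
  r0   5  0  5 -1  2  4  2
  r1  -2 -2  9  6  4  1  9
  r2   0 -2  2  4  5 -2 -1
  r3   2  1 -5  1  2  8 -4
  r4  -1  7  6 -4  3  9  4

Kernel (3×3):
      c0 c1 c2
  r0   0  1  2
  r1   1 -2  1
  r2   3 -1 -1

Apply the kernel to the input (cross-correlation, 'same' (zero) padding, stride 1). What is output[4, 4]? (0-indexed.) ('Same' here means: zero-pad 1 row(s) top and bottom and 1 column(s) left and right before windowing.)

The receptive field on the zero-padded input at this output position is [1 2 8 / -4 3 9 / 0 0 0]. Elementwise product with the kernel and sum: 2·1 + 8·2 + -4·1 + 3·-2 + 9·1 + 0·3 + 0·-1 + 0·-1.

17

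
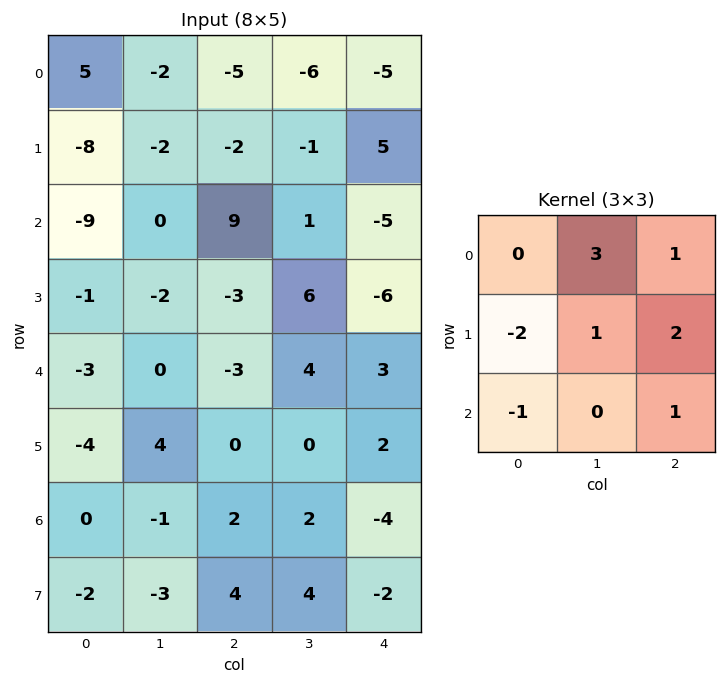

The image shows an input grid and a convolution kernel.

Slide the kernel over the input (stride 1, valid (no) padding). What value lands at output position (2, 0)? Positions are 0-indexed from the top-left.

The receptive field on the input at this output position is [-9 0 9 / -1 -2 -3 / -3 0 -3]. Elementwise product with the kernel and sum: 0·3 + 9·1 + -1·-2 + -2·1 + -3·2 + -3·-1 + -3·1.

3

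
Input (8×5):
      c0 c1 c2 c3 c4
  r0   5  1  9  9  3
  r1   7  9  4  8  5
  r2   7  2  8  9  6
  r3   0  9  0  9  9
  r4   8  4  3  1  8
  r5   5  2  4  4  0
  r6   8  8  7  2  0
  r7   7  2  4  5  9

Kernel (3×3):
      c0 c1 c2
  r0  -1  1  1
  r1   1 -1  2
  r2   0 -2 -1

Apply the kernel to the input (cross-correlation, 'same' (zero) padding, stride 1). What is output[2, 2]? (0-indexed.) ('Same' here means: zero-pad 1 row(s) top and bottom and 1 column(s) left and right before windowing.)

6

The receptive field on the zero-padded input at this output position is [9 4 8 / 2 8 9 / 9 0 9]. Elementwise product with the kernel and sum: 9·-1 + 4·1 + 8·1 + 2·1 + 8·-1 + 9·2 + 0·-2 + 9·-1.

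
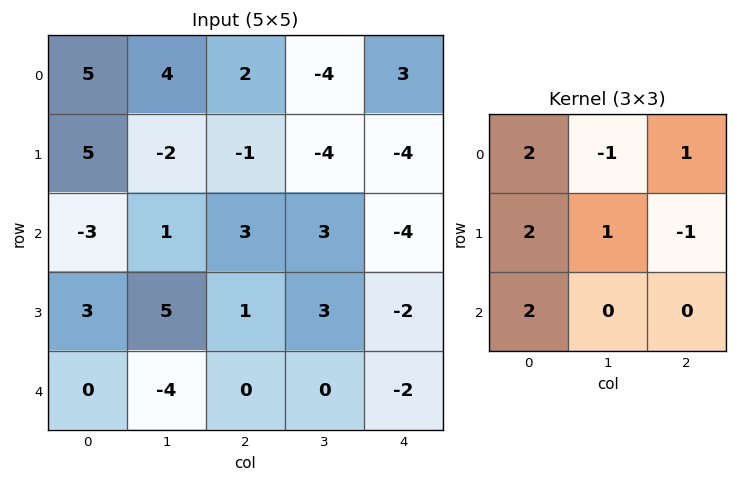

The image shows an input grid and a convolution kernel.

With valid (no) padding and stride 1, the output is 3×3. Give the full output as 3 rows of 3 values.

11 3 15
9 5 13
6 2 6

Output[0,0]: The receptive field on the input at this output position is [5 4 2 / 5 -2 -1 / -3 1 3]. Elementwise product with the kernel and sum: 5·2 + 4·-1 + 2·1 + 5·2 + -2·1 + -1·-1 + -3·2.
Output[0,1]: The receptive field on the input at this output position is [4 2 -4 / -2 -1 -4 / 1 3 3]. Elementwise product with the kernel and sum: 4·2 + 2·-1 + -4·1 + -2·2 + -1·1 + -4·-1 + 1·2.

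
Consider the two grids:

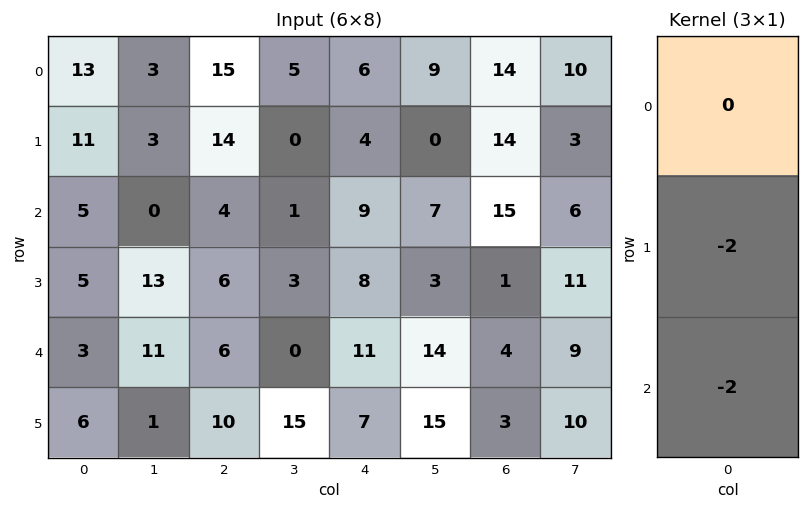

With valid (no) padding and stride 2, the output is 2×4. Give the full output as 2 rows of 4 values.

Output[0,0]: The receptive field on the input at this output position is [13 / 11 / 5]. Elementwise product with the kernel and sum: 11·-2 + 5·-2.
Output[0,1]: The receptive field on the input at this output position is [15 / 14 / 4]. Elementwise product with the kernel and sum: 14·-2 + 4·-2.

-32 -36 -26 -58
-16 -24 -38 -10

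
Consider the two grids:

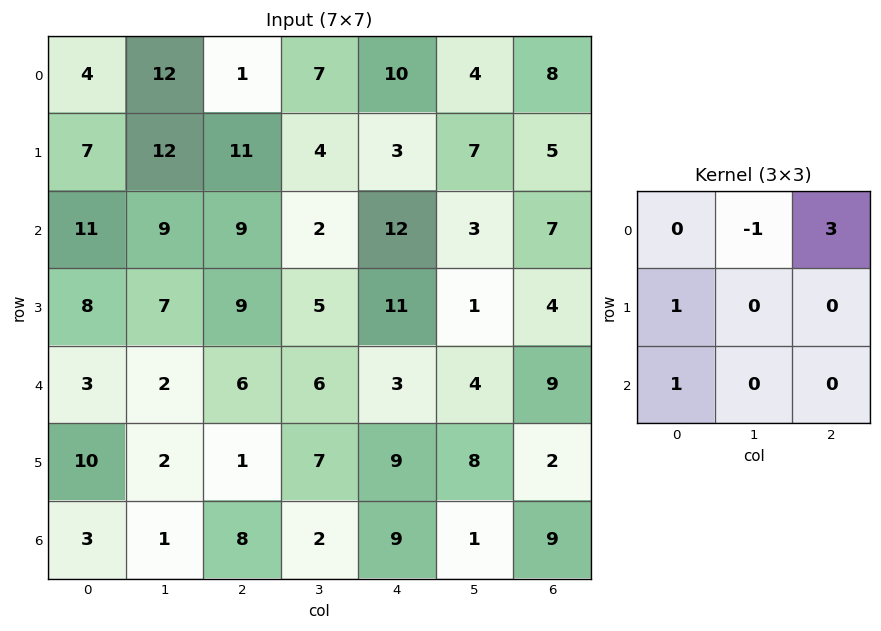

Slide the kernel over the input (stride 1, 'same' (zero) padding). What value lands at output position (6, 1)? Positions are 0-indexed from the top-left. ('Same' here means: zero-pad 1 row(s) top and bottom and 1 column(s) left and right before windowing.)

4

The receptive field on the zero-padded input at this output position is [10 2 1 / 3 1 8 / 0 0 0]. Elementwise product with the kernel and sum: 2·-1 + 1·3 + 3·1 + 0·1.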